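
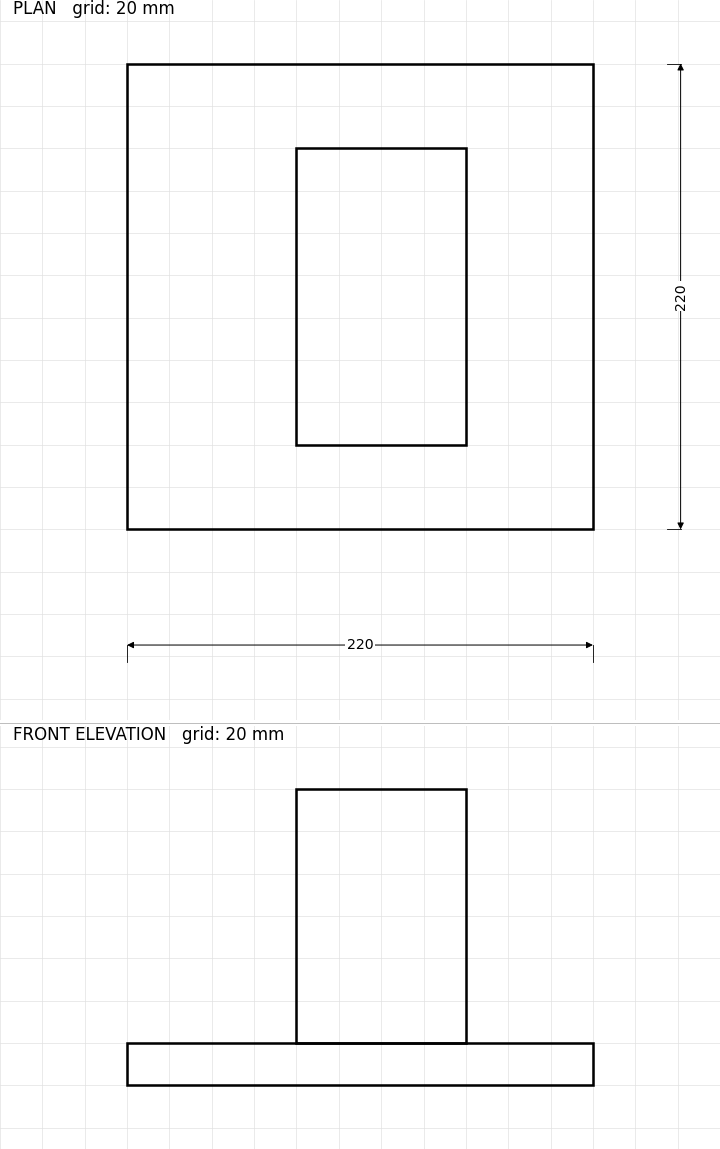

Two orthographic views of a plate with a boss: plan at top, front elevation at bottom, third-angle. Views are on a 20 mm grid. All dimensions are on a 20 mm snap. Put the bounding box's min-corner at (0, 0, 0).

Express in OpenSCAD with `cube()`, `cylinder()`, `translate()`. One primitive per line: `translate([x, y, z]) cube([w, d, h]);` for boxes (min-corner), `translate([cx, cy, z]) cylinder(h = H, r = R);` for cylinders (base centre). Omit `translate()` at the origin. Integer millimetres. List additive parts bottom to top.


cube([220, 220, 20]);
translate([80, 40, 20]) cube([80, 140, 120]);


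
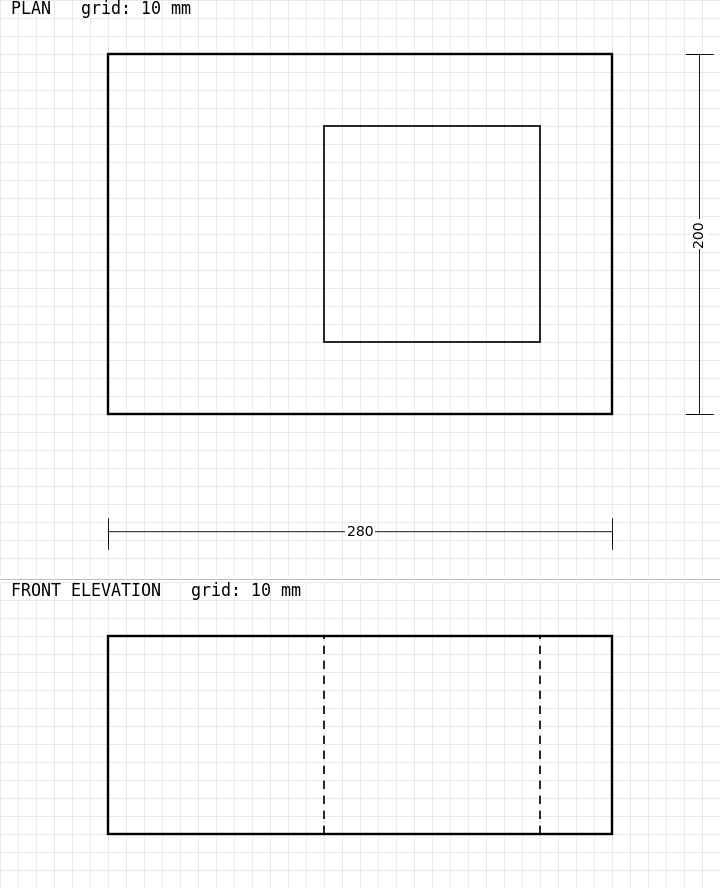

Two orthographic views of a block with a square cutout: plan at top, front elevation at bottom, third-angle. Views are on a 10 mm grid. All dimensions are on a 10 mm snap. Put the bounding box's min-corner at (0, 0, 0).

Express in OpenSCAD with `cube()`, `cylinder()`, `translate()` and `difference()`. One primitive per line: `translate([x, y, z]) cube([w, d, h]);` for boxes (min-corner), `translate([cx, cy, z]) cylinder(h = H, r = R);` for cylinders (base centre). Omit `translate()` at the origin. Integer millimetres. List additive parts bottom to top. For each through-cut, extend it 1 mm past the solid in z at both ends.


difference() {
  cube([280, 200, 110]);
  translate([120, 40, -1]) cube([120, 120, 112]);
}


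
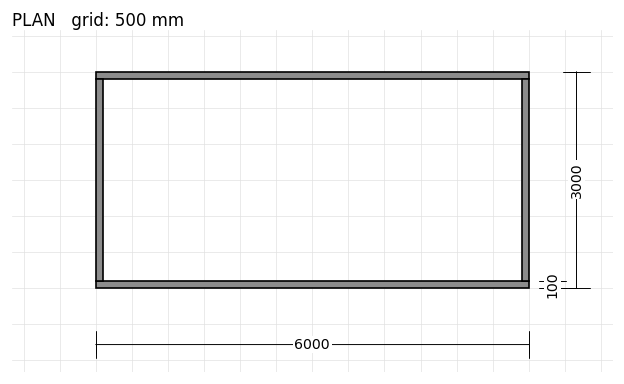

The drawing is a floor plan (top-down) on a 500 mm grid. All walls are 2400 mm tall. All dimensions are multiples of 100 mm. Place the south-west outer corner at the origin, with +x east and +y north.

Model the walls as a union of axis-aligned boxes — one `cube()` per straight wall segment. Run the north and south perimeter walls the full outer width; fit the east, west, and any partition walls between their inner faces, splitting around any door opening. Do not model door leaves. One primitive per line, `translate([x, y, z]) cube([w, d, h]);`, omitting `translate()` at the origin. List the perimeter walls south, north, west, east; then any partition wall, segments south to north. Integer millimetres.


cube([6000, 100, 2400]);
translate([0, 2900, 0]) cube([6000, 100, 2400]);
translate([0, 100, 0]) cube([100, 2800, 2400]);
translate([5900, 100, 0]) cube([100, 2800, 2400]);


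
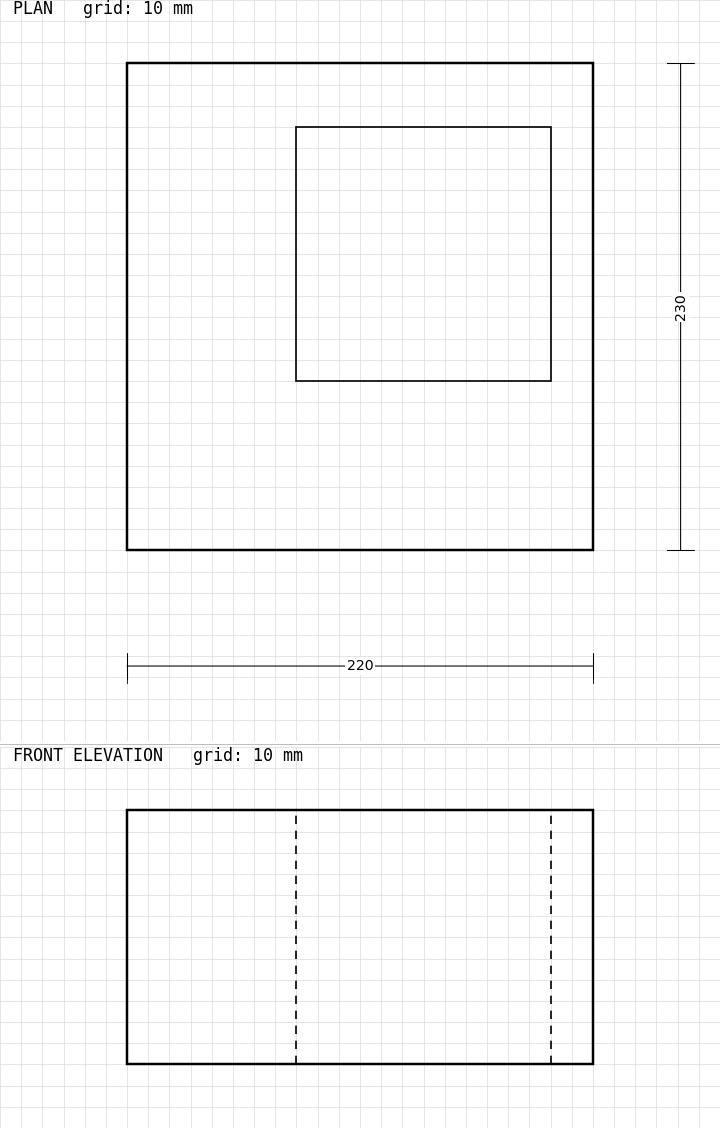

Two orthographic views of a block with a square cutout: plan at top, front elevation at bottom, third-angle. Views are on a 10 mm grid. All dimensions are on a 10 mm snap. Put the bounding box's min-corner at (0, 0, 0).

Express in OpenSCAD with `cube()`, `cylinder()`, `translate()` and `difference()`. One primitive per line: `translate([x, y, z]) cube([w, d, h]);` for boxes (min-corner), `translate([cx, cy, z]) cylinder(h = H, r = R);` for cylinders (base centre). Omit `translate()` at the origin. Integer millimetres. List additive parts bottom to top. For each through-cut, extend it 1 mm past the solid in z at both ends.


difference() {
  cube([220, 230, 120]);
  translate([80, 80, -1]) cube([120, 120, 122]);
}


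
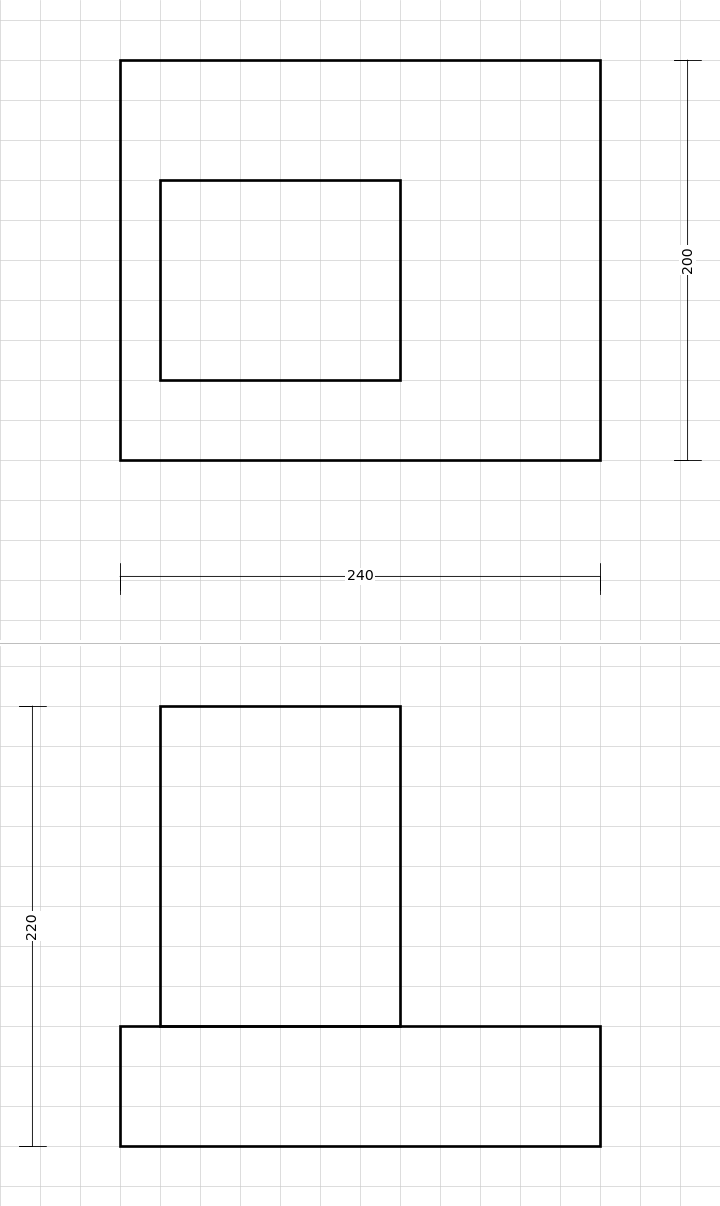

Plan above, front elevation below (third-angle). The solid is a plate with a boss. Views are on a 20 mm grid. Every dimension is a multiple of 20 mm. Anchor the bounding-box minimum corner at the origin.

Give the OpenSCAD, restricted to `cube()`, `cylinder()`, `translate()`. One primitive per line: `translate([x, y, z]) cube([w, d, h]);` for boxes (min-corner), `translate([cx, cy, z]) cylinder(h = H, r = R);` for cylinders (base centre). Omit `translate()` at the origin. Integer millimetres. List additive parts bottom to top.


cube([240, 200, 60]);
translate([20, 40, 60]) cube([120, 100, 160]);


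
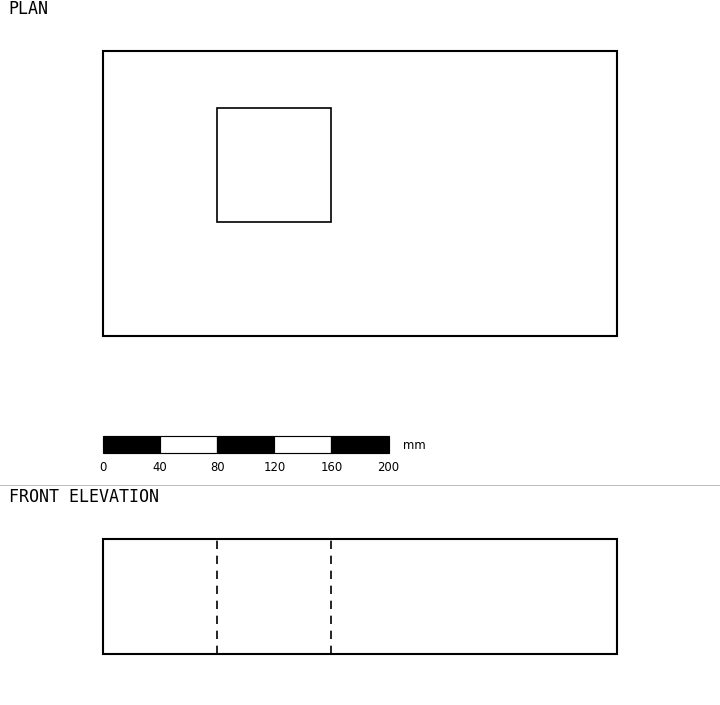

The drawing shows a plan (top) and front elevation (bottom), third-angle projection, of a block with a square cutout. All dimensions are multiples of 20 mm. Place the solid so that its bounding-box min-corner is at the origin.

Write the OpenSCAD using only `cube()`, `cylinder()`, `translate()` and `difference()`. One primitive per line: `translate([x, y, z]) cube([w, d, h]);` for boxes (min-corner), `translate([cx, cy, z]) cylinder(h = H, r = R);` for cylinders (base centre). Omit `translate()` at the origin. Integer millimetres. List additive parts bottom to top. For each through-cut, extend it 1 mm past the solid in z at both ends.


difference() {
  cube([360, 200, 80]);
  translate([80, 80, -1]) cube([80, 80, 82]);
}


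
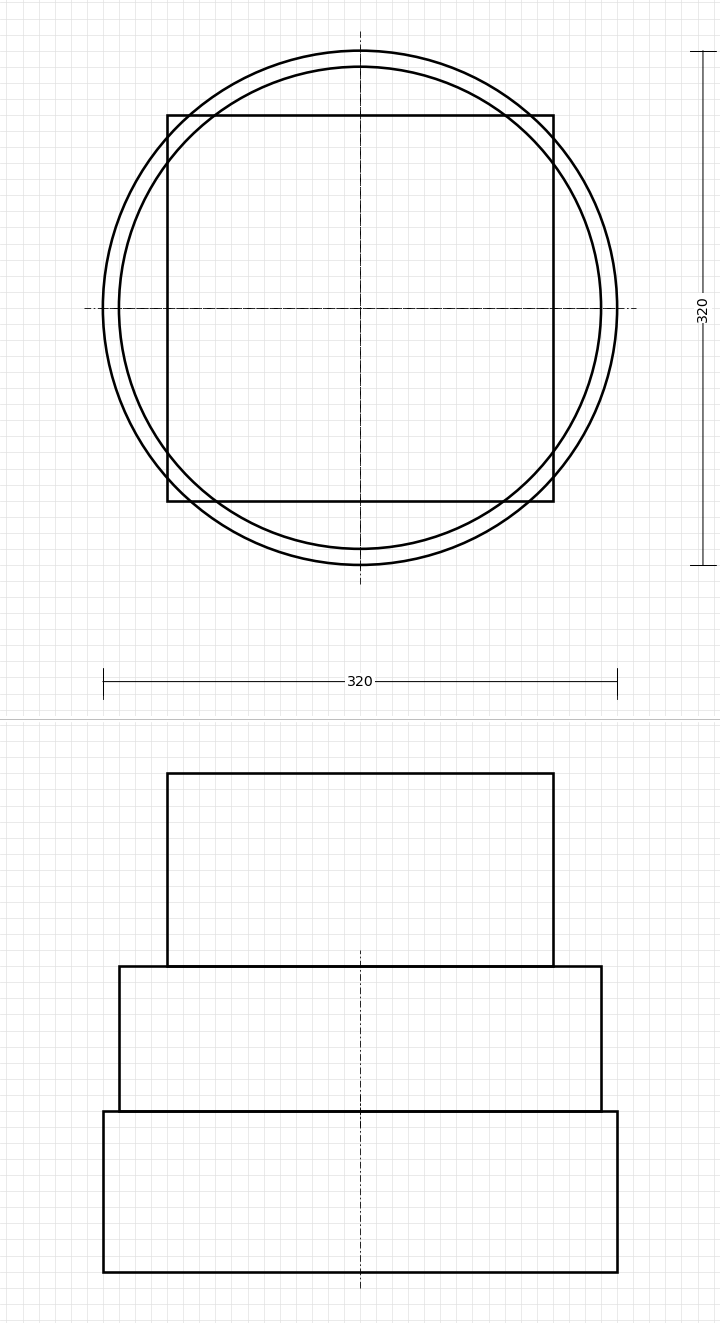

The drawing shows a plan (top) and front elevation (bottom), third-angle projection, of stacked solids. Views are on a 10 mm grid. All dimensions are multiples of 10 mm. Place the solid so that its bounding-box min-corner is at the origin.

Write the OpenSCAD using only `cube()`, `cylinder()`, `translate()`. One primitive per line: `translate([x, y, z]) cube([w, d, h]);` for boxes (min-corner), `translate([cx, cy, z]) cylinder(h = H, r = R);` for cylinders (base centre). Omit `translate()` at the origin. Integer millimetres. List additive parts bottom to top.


translate([160, 160, 0]) cylinder(h = 100, r = 160);
translate([160, 160, 100]) cylinder(h = 90, r = 150);
translate([40, 40, 190]) cube([240, 240, 120]);


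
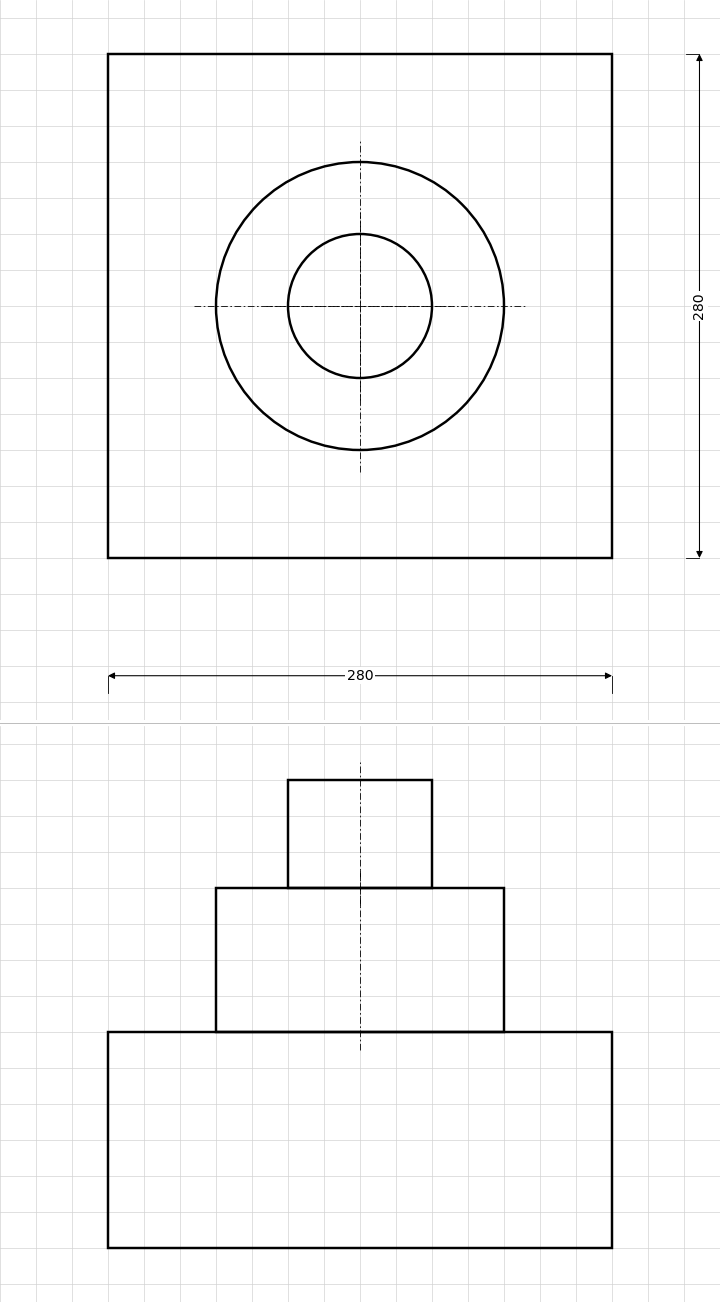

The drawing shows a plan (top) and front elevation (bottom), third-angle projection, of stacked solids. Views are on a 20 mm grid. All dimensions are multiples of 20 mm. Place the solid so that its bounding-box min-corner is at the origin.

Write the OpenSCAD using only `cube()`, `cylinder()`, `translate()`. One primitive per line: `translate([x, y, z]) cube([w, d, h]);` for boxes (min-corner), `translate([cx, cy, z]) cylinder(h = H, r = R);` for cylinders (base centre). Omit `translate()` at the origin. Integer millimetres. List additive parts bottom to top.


cube([280, 280, 120]);
translate([140, 140, 120]) cylinder(h = 80, r = 80);
translate([140, 140, 200]) cylinder(h = 60, r = 40);


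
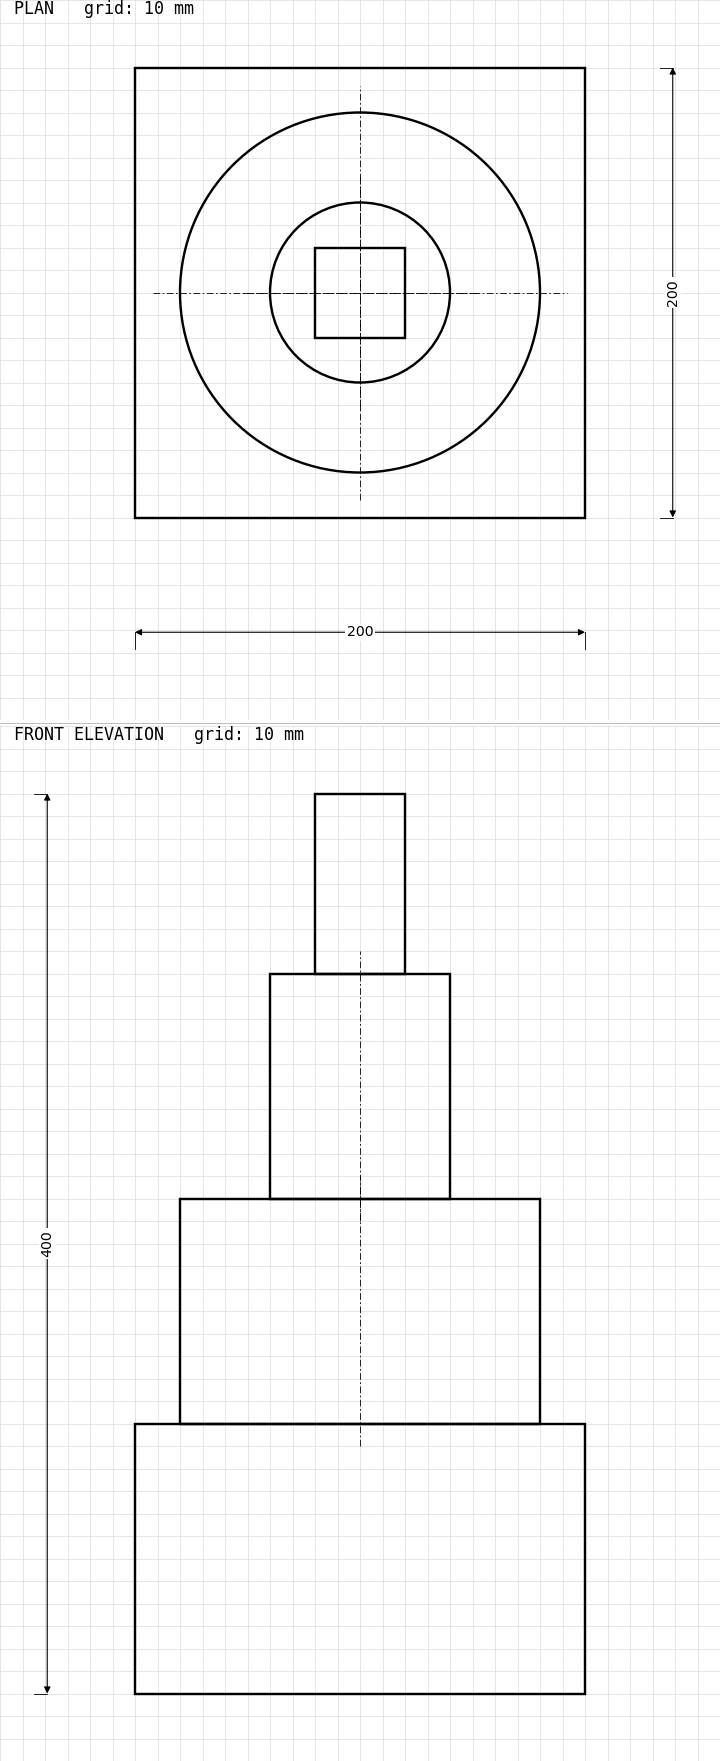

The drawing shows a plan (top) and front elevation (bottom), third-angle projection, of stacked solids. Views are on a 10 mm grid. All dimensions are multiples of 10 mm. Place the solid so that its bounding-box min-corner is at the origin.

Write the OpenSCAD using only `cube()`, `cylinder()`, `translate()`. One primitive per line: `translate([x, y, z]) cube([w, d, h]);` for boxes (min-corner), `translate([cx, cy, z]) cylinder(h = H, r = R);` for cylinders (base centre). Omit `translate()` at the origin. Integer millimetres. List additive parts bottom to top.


cube([200, 200, 120]);
translate([100, 100, 120]) cylinder(h = 100, r = 80);
translate([100, 100, 220]) cylinder(h = 100, r = 40);
translate([80, 80, 320]) cube([40, 40, 80]);


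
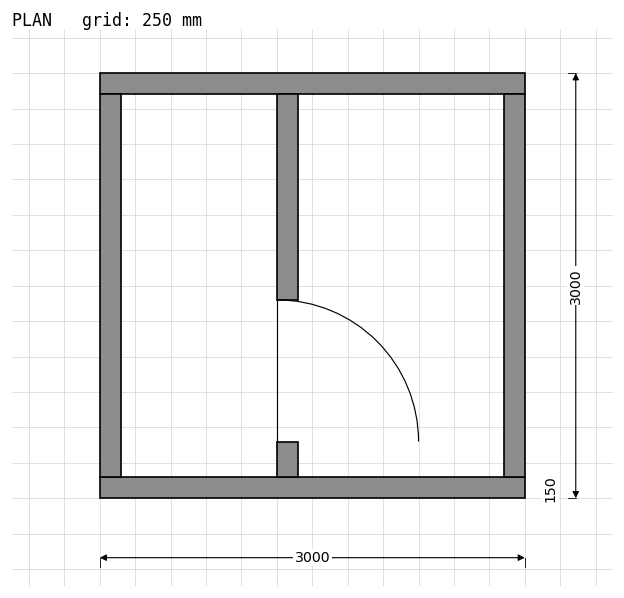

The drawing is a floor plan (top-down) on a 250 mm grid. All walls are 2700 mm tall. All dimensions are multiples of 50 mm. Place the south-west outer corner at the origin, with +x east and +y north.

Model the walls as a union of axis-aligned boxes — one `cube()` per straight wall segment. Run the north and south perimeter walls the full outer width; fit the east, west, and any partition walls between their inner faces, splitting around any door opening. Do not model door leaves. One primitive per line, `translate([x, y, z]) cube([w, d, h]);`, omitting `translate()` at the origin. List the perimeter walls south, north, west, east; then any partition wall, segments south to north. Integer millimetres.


cube([3000, 150, 2700]);
translate([0, 2850, 0]) cube([3000, 150, 2700]);
translate([0, 150, 0]) cube([150, 2700, 2700]);
translate([2850, 150, 0]) cube([150, 2700, 2700]);
translate([1250, 150, 0]) cube([150, 250, 2700]);
translate([1250, 1400, 0]) cube([150, 1450, 2700]);


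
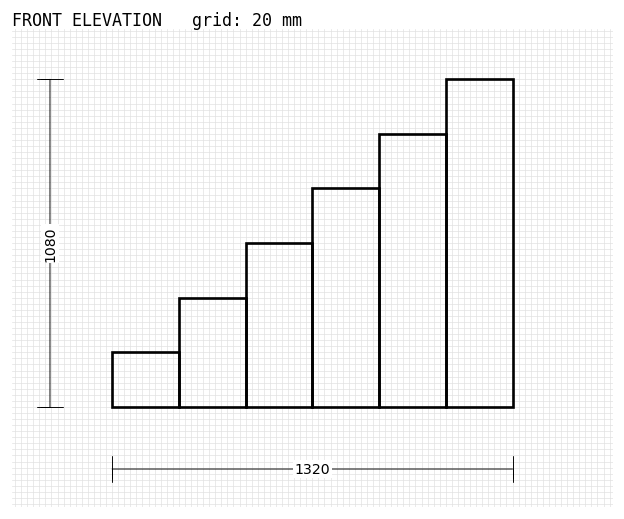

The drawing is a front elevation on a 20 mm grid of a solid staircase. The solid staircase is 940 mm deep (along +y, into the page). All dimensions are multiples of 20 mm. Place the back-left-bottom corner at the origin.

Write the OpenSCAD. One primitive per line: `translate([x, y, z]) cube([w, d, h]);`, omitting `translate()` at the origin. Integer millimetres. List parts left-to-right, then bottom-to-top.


cube([220, 940, 180]);
translate([220, 0, 0]) cube([220, 940, 360]);
translate([440, 0, 0]) cube([220, 940, 540]);
translate([660, 0, 0]) cube([220, 940, 720]);
translate([880, 0, 0]) cube([220, 940, 900]);
translate([1100, 0, 0]) cube([220, 940, 1080]);


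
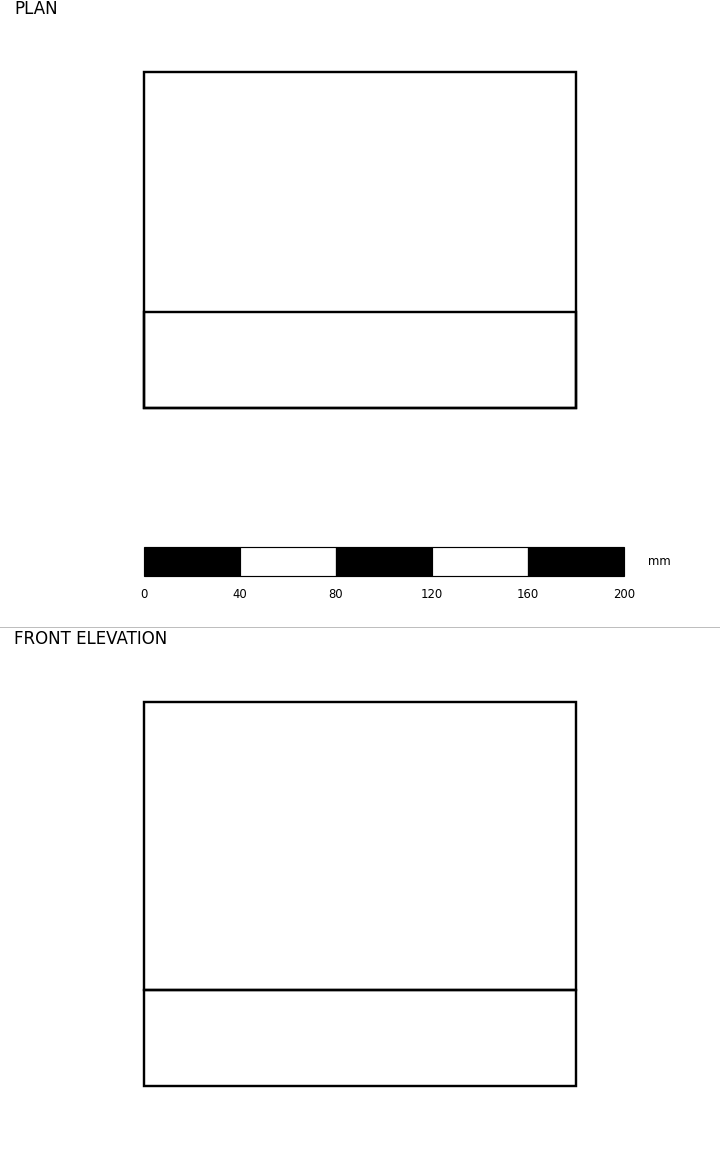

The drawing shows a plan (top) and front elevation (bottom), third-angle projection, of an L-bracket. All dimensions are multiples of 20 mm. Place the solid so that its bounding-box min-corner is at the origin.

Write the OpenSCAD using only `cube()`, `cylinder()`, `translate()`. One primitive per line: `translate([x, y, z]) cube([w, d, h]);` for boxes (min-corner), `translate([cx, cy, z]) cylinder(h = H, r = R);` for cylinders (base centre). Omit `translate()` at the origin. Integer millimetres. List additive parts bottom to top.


cube([180, 140, 40]);
translate([0, 0, 40]) cube([180, 40, 120]);


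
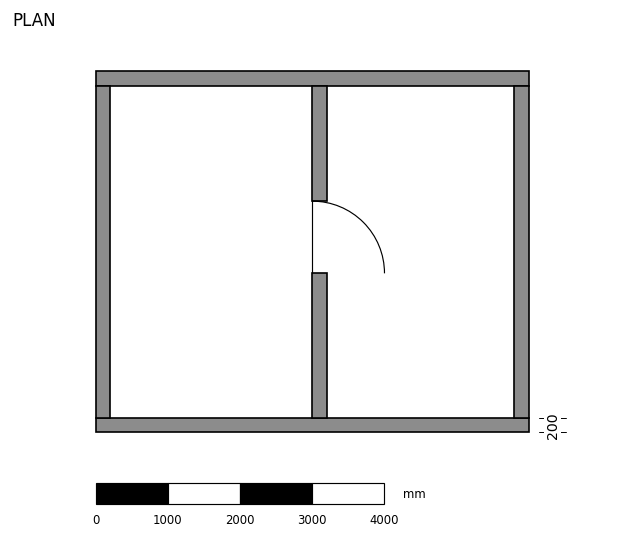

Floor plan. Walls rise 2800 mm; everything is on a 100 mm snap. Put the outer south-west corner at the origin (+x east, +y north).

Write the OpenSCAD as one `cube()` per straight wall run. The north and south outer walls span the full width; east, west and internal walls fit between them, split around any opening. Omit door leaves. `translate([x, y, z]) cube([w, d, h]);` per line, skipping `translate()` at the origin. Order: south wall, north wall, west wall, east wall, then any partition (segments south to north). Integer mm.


cube([6000, 200, 2800]);
translate([0, 4800, 0]) cube([6000, 200, 2800]);
translate([0, 200, 0]) cube([200, 4600, 2800]);
translate([5800, 200, 0]) cube([200, 4600, 2800]);
translate([3000, 200, 0]) cube([200, 2000, 2800]);
translate([3000, 3200, 0]) cube([200, 1600, 2800]);


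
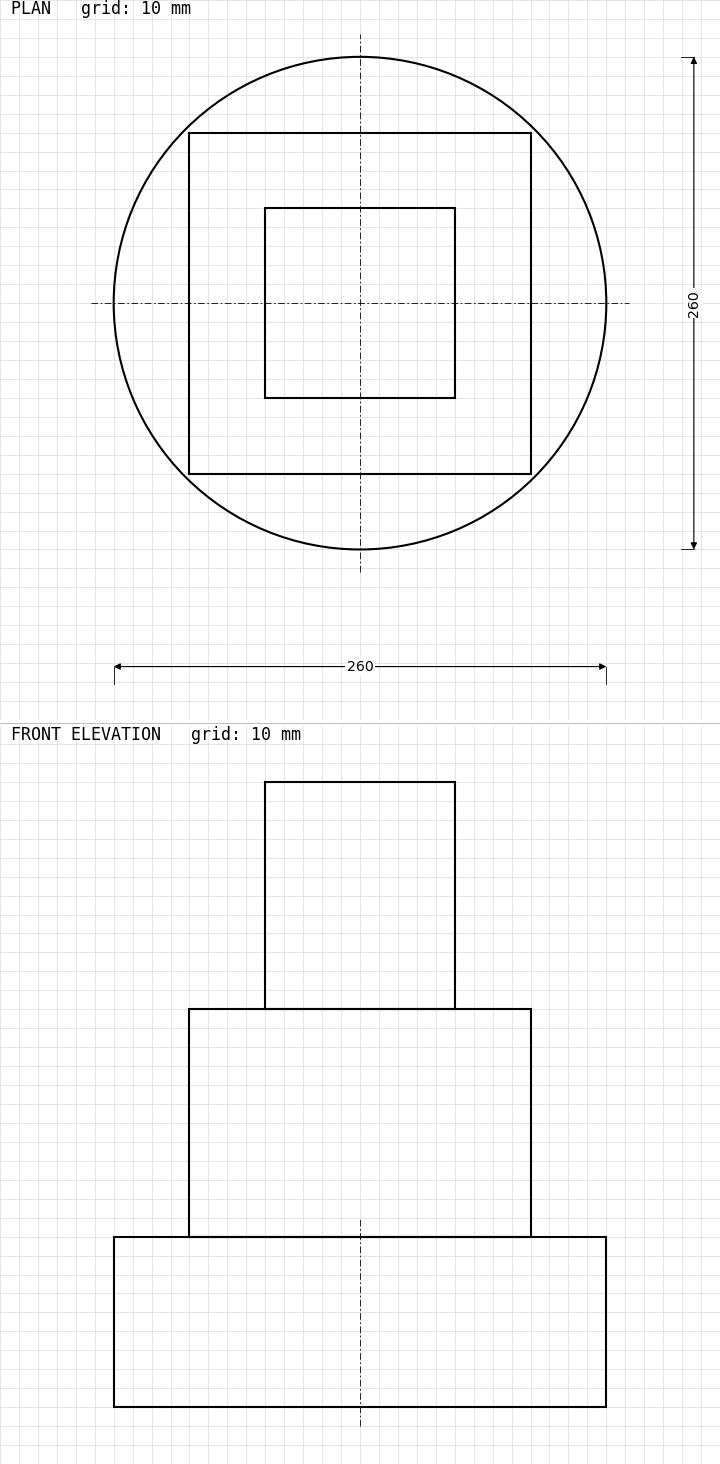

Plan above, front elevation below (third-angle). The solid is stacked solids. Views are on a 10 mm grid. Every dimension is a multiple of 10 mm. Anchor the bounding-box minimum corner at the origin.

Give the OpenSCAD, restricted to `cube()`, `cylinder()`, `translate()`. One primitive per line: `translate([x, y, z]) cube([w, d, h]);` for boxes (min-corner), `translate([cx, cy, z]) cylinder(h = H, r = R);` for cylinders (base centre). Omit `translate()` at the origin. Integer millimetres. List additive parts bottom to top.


translate([130, 130, 0]) cylinder(h = 90, r = 130);
translate([40, 40, 90]) cube([180, 180, 120]);
translate([80, 80, 210]) cube([100, 100, 120]);


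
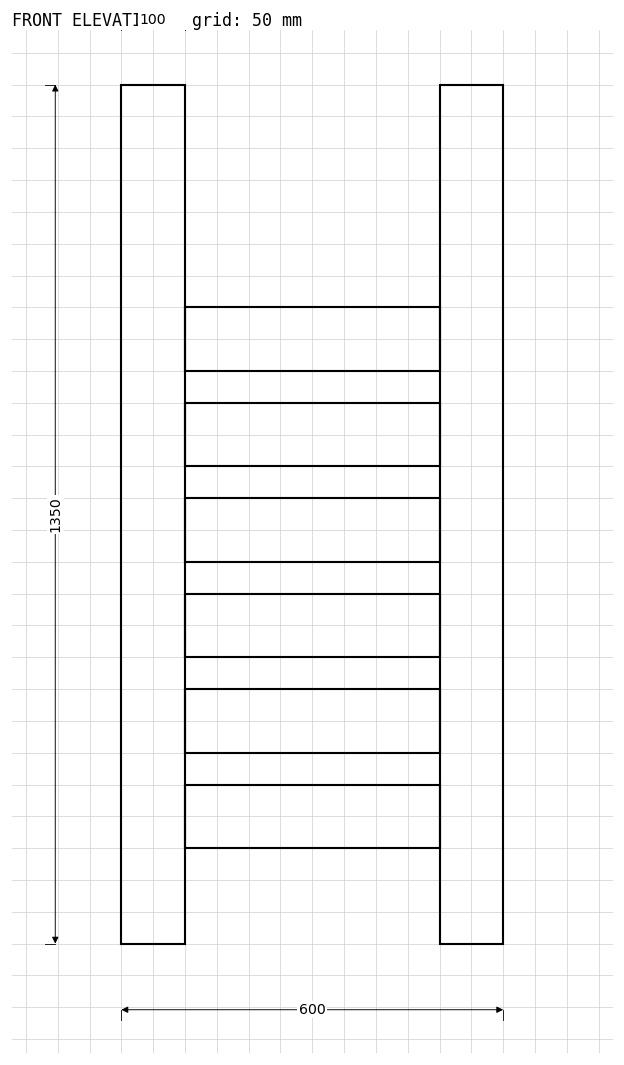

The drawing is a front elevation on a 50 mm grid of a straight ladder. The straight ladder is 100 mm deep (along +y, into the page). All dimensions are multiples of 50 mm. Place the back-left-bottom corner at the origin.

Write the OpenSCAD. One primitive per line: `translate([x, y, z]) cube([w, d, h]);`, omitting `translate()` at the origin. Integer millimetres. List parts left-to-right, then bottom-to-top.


cube([100, 100, 1350]);
translate([100, 0, 150]) cube([400, 100, 100]);
translate([100, 0, 300]) cube([400, 100, 100]);
translate([100, 0, 450]) cube([400, 100, 100]);
translate([100, 0, 600]) cube([400, 100, 100]);
translate([100, 0, 750]) cube([400, 100, 100]);
translate([100, 0, 900]) cube([400, 100, 100]);
translate([500, 0, 0]) cube([100, 100, 1350]);


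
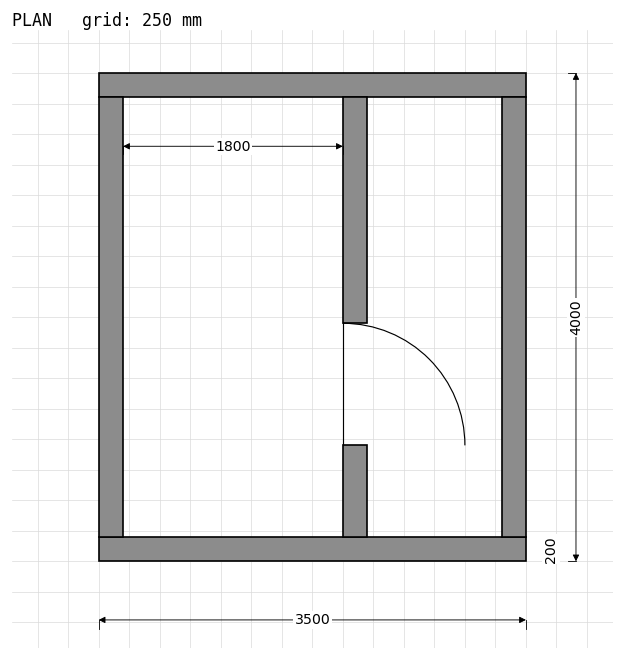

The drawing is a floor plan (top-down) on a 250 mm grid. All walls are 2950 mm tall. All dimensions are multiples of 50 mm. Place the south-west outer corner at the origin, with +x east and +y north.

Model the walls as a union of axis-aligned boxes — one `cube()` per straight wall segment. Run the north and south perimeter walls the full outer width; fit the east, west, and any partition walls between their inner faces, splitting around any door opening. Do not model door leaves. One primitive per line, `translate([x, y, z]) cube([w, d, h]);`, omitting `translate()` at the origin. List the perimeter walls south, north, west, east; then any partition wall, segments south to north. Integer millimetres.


cube([3500, 200, 2950]);
translate([0, 3800, 0]) cube([3500, 200, 2950]);
translate([0, 200, 0]) cube([200, 3600, 2950]);
translate([3300, 200, 0]) cube([200, 3600, 2950]);
translate([2000, 200, 0]) cube([200, 750, 2950]);
translate([2000, 1950, 0]) cube([200, 1850, 2950]);


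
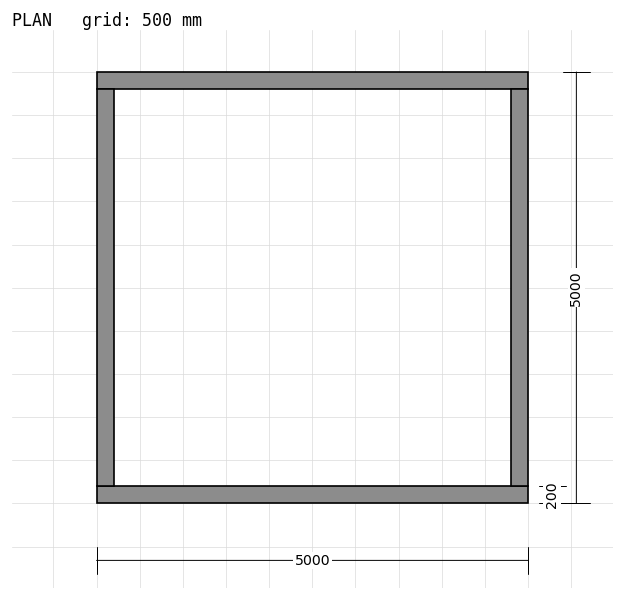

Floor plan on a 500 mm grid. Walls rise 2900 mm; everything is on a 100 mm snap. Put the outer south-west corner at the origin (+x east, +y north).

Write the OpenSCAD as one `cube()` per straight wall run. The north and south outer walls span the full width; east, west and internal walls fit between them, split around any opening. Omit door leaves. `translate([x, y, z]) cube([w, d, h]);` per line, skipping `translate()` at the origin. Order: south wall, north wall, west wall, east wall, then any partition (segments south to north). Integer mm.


cube([5000, 200, 2900]);
translate([0, 4800, 0]) cube([5000, 200, 2900]);
translate([0, 200, 0]) cube([200, 4600, 2900]);
translate([4800, 200, 0]) cube([200, 4600, 2900]);


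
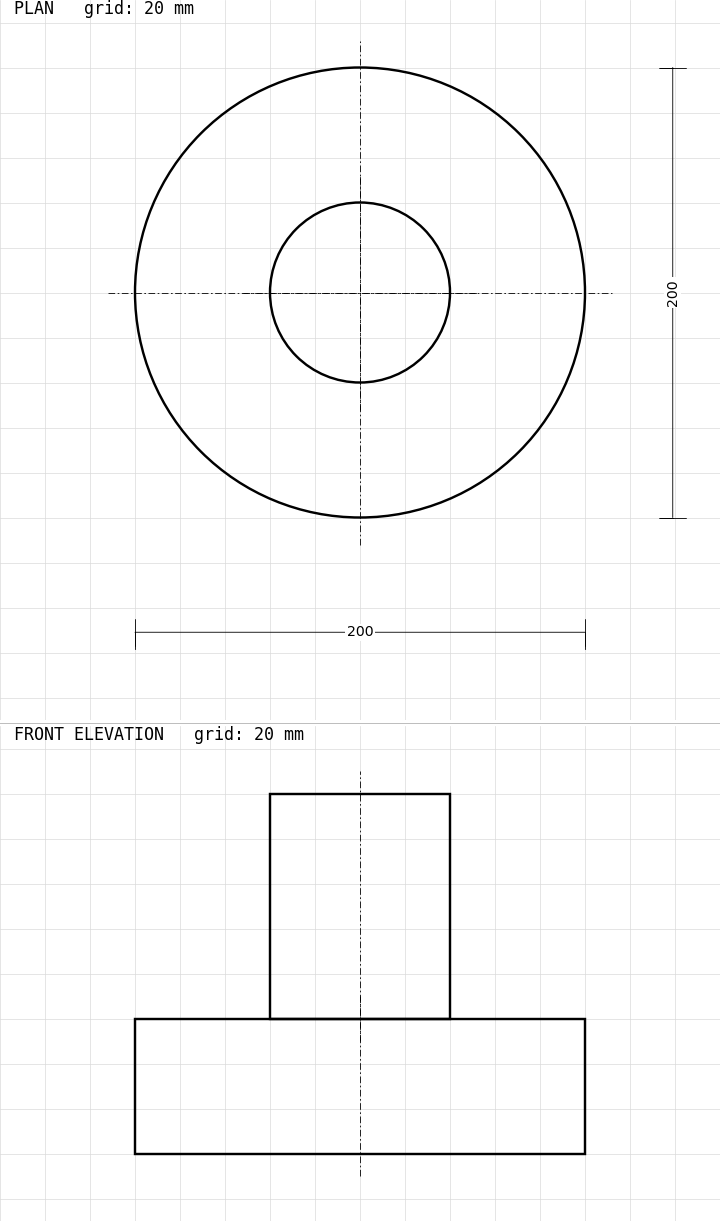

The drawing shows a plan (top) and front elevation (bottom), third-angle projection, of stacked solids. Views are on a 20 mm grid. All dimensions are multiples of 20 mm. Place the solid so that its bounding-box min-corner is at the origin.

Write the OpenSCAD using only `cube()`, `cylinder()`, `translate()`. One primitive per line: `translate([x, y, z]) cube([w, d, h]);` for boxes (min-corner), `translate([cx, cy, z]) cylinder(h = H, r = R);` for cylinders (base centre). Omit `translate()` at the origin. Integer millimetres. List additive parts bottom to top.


translate([100, 100, 0]) cylinder(h = 60, r = 100);
translate([100, 100, 60]) cylinder(h = 100, r = 40);


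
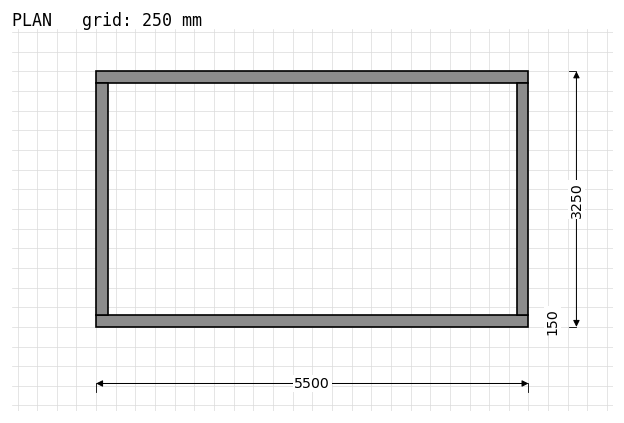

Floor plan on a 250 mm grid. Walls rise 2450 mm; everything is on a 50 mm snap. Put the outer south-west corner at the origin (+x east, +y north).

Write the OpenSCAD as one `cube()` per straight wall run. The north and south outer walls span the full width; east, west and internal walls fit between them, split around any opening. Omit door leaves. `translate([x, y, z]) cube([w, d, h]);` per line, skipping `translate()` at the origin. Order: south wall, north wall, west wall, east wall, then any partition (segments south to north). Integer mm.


cube([5500, 150, 2450]);
translate([0, 3100, 0]) cube([5500, 150, 2450]);
translate([0, 150, 0]) cube([150, 2950, 2450]);
translate([5350, 150, 0]) cube([150, 2950, 2450]);


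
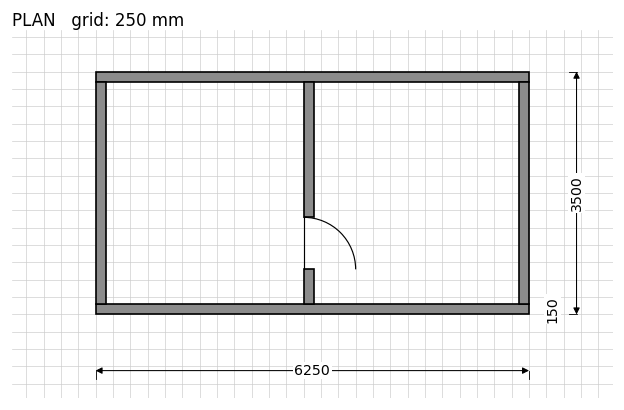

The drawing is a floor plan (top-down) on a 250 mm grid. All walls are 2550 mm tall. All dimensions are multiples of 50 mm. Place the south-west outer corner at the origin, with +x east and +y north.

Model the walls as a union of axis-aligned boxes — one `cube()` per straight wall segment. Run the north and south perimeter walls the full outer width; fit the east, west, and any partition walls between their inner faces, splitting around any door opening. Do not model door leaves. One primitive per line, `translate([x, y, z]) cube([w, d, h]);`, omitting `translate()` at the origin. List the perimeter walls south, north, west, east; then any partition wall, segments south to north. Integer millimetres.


cube([6250, 150, 2550]);
translate([0, 3350, 0]) cube([6250, 150, 2550]);
translate([0, 150, 0]) cube([150, 3200, 2550]);
translate([6100, 150, 0]) cube([150, 3200, 2550]);
translate([3000, 150, 0]) cube([150, 500, 2550]);
translate([3000, 1400, 0]) cube([150, 1950, 2550]);


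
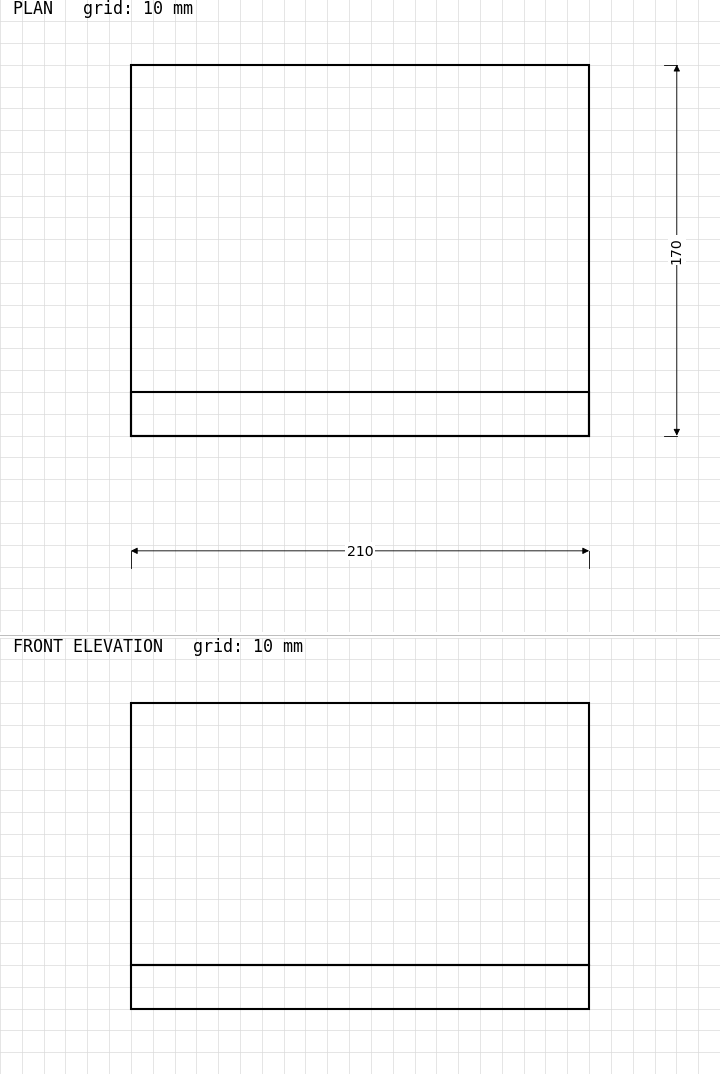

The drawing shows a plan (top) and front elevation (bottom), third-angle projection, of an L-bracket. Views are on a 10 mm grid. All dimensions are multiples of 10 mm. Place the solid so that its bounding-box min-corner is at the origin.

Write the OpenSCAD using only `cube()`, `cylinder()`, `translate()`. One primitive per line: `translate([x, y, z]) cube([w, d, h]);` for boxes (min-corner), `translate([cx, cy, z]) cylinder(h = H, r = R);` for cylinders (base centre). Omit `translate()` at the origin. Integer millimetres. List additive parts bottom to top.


cube([210, 170, 20]);
translate([0, 0, 20]) cube([210, 20, 120]);


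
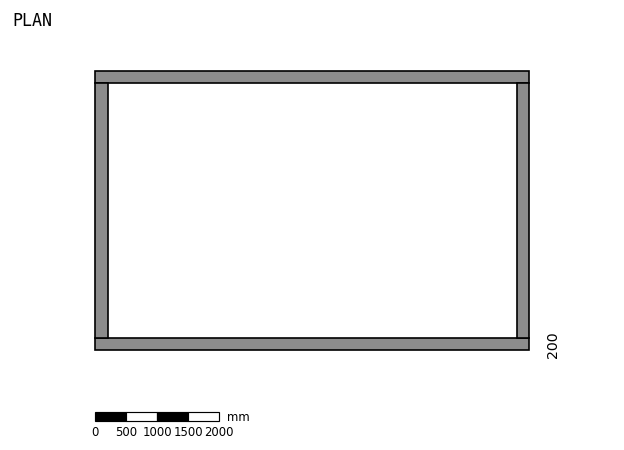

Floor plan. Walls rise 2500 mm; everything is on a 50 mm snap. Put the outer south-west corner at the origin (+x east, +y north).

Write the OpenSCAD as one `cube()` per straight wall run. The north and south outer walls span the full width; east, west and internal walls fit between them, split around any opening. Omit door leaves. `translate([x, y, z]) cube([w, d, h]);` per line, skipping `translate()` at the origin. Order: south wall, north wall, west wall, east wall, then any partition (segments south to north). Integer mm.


cube([7000, 200, 2500]);
translate([0, 4300, 0]) cube([7000, 200, 2500]);
translate([0, 200, 0]) cube([200, 4100, 2500]);
translate([6800, 200, 0]) cube([200, 4100, 2500]);


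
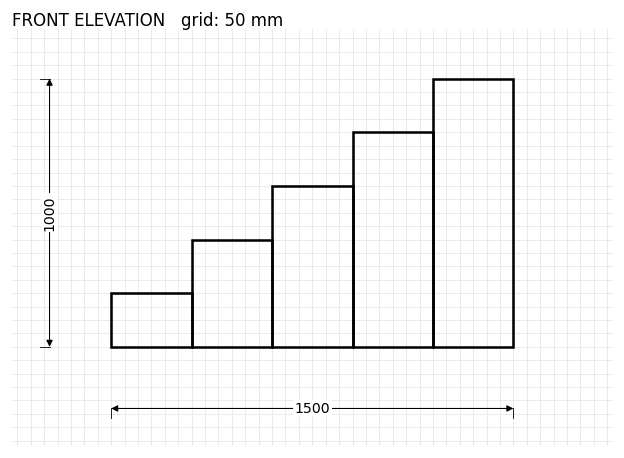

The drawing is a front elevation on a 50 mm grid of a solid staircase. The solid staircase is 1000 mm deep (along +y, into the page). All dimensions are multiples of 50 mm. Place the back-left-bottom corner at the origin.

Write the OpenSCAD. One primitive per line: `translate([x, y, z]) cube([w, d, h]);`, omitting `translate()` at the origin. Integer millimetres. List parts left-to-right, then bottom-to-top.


cube([300, 1000, 200]);
translate([300, 0, 0]) cube([300, 1000, 400]);
translate([600, 0, 0]) cube([300, 1000, 600]);
translate([900, 0, 0]) cube([300, 1000, 800]);
translate([1200, 0, 0]) cube([300, 1000, 1000]);


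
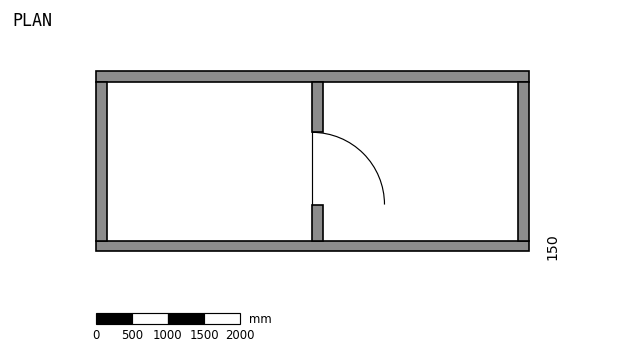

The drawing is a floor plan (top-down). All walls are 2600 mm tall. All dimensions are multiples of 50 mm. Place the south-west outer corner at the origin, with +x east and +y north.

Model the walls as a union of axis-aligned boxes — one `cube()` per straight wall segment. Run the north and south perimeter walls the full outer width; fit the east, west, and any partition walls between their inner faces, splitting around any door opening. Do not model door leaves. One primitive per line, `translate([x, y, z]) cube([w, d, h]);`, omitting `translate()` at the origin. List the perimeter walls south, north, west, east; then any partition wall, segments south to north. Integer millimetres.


cube([6000, 150, 2600]);
translate([0, 2350, 0]) cube([6000, 150, 2600]);
translate([0, 150, 0]) cube([150, 2200, 2600]);
translate([5850, 150, 0]) cube([150, 2200, 2600]);
translate([3000, 150, 0]) cube([150, 500, 2600]);
translate([3000, 1650, 0]) cube([150, 700, 2600]);


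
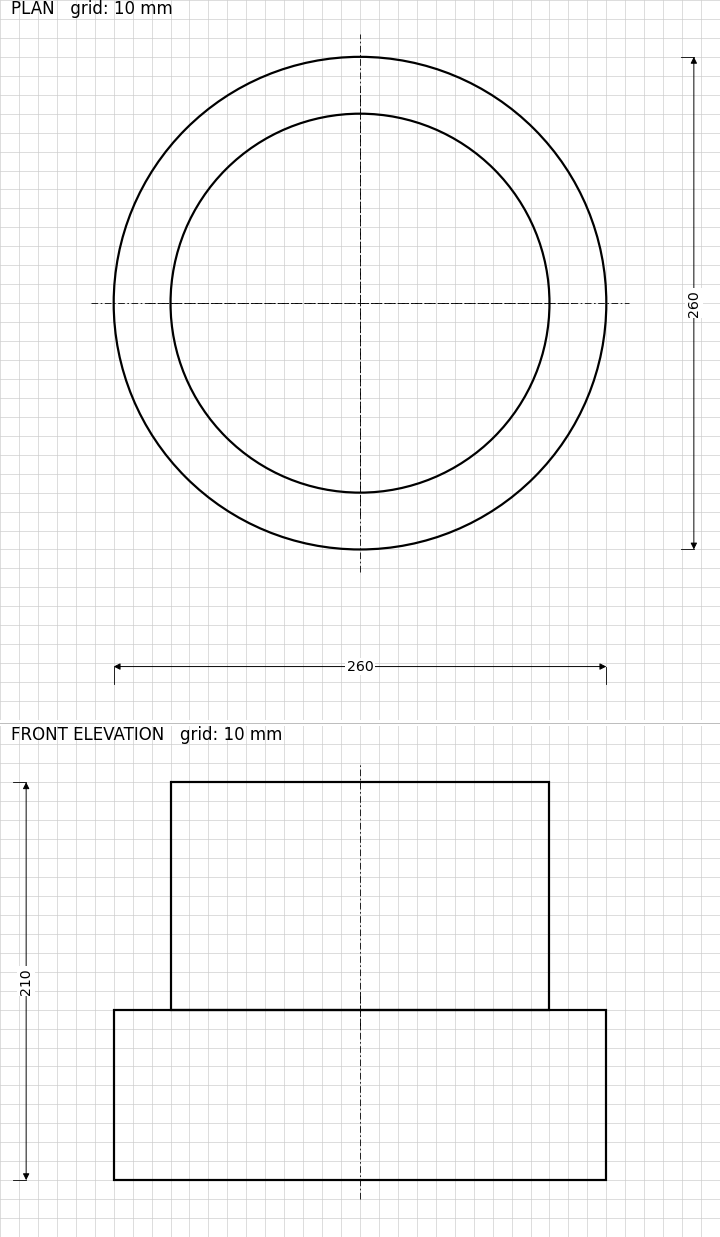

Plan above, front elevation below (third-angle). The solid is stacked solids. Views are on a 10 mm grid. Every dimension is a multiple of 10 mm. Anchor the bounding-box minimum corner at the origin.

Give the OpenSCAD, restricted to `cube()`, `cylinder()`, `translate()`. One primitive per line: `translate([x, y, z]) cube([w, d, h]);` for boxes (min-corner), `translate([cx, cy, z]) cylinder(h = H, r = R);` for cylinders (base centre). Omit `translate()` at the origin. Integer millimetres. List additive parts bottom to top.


translate([130, 130, 0]) cylinder(h = 90, r = 130);
translate([130, 130, 90]) cylinder(h = 120, r = 100);


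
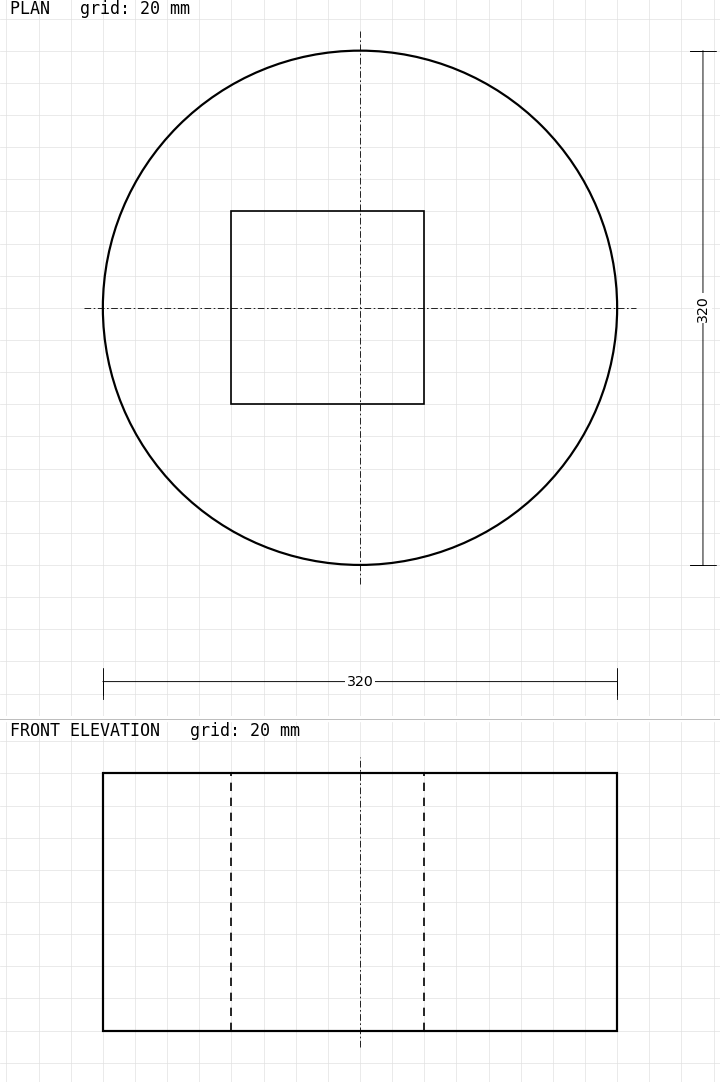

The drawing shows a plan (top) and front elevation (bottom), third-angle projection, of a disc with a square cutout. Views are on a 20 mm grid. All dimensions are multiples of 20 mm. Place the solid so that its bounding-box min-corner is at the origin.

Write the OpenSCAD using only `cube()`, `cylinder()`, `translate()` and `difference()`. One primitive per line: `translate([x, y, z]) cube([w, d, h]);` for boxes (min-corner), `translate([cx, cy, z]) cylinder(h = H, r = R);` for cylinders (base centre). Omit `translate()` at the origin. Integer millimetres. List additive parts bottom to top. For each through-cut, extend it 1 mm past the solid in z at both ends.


difference() {
  translate([160, 160, 0]) cylinder(h = 160, r = 160);
  translate([80, 100, -1]) cube([120, 120, 162]);
}


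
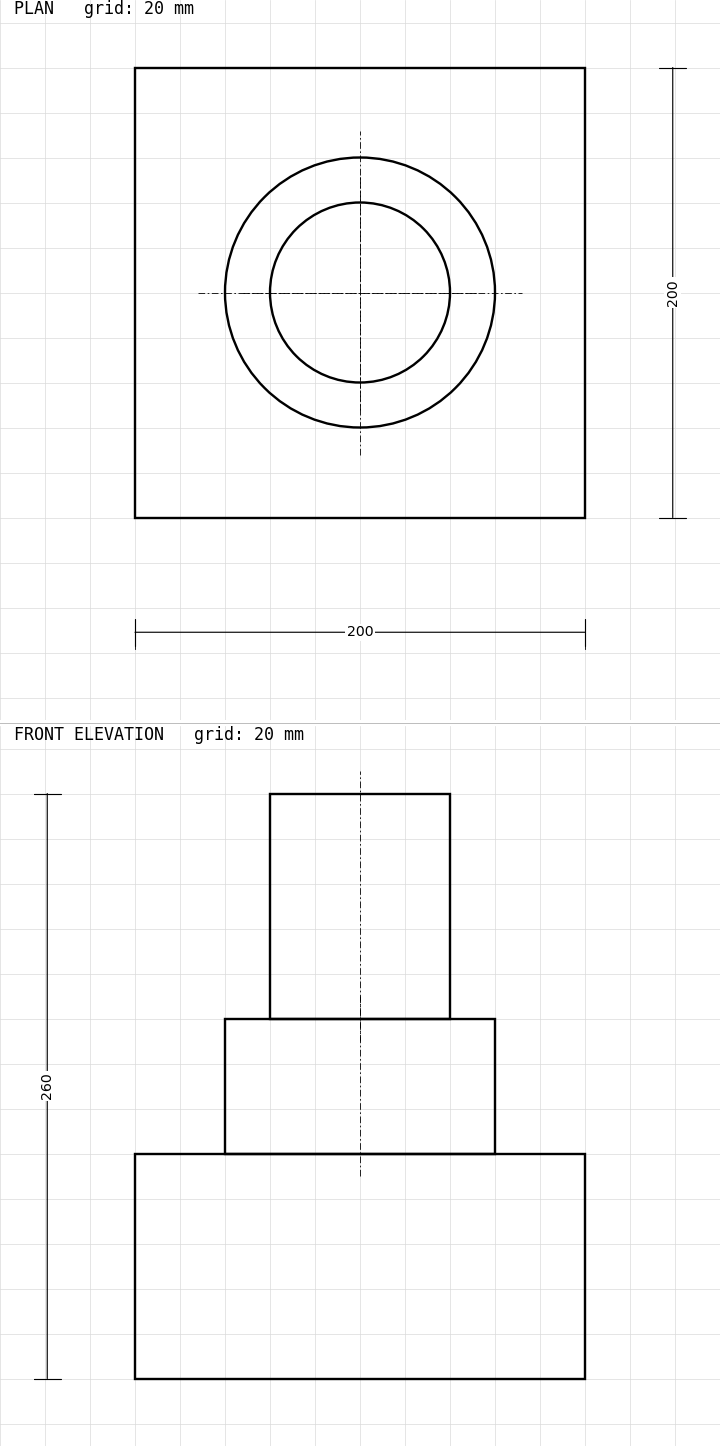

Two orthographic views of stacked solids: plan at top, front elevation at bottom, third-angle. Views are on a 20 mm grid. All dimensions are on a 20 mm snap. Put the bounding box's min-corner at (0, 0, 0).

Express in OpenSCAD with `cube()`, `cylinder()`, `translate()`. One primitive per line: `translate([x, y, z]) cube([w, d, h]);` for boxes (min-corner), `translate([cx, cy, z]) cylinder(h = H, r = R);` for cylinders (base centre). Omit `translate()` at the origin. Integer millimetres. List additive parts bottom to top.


cube([200, 200, 100]);
translate([100, 100, 100]) cylinder(h = 60, r = 60);
translate([100, 100, 160]) cylinder(h = 100, r = 40);


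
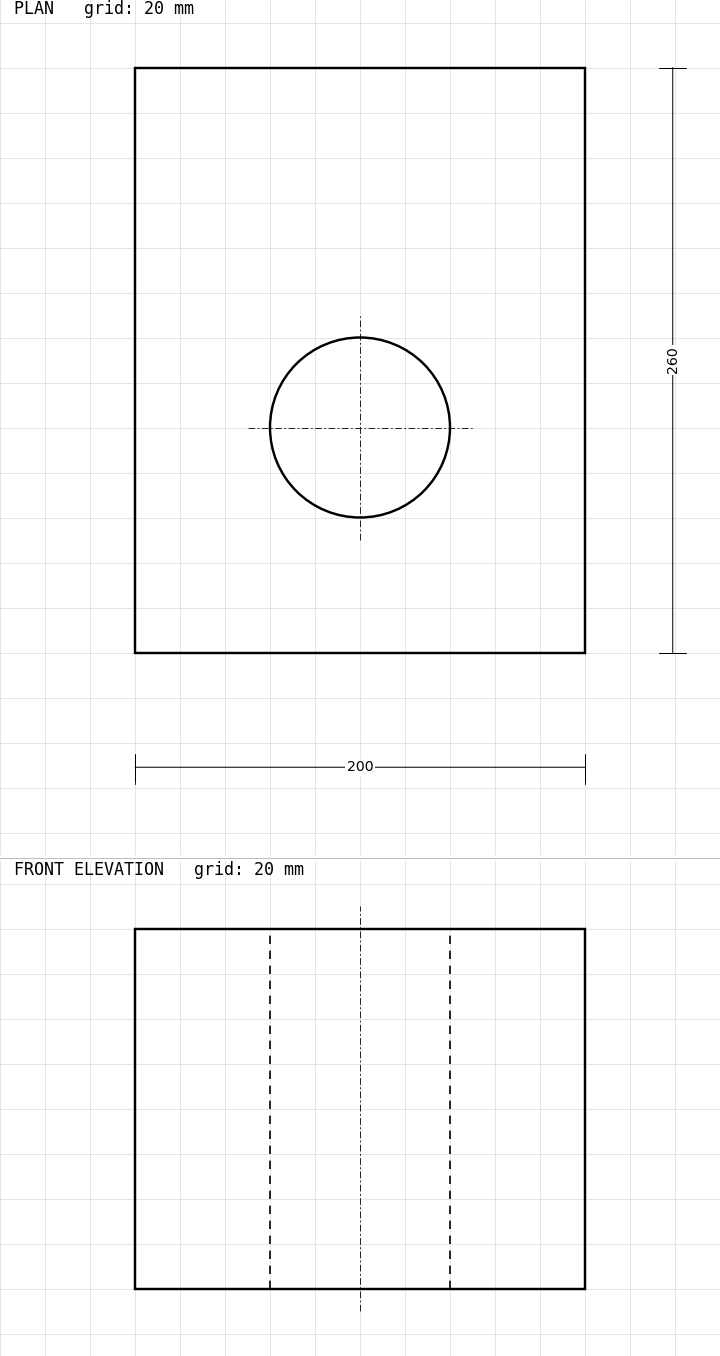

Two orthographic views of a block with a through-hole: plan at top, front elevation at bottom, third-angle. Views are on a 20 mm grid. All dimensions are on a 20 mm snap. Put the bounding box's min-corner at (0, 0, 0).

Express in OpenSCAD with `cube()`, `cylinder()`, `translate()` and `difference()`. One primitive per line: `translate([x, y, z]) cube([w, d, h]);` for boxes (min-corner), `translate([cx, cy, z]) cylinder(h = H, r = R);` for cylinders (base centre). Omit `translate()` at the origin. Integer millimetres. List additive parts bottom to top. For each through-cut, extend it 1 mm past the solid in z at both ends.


difference() {
  cube([200, 260, 160]);
  translate([100, 100, -1]) cylinder(h = 162, r = 40);
}


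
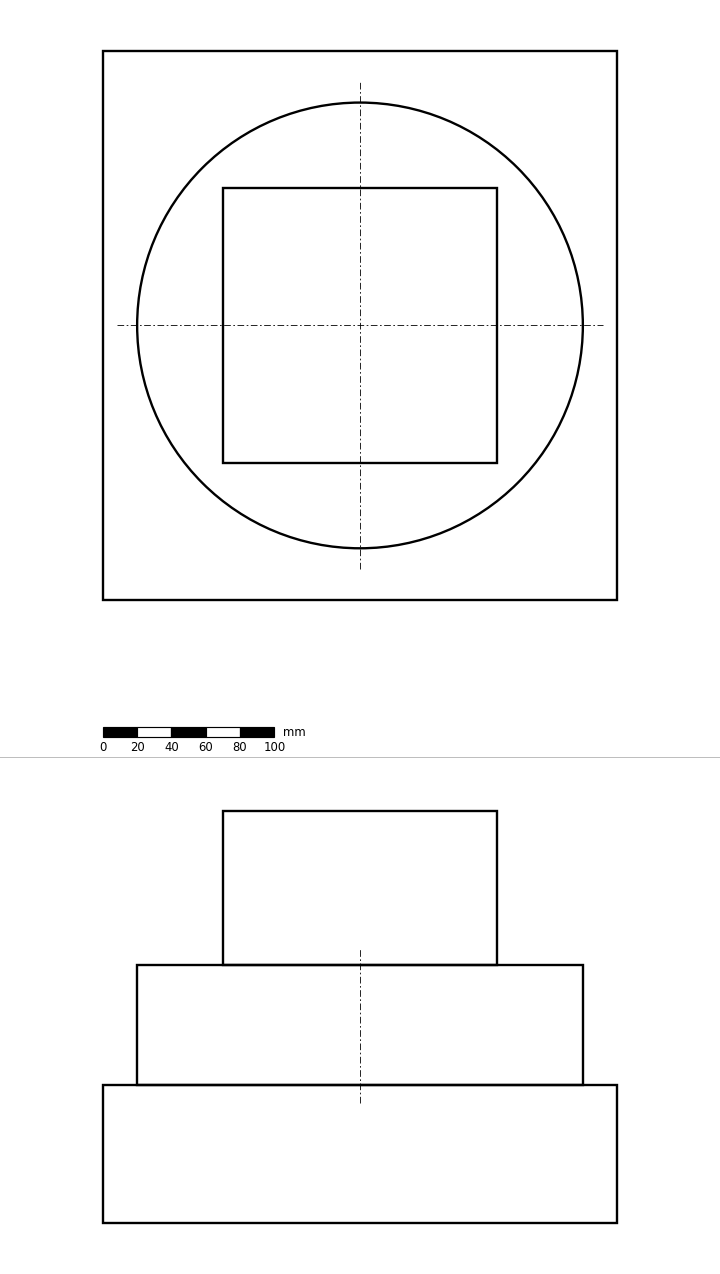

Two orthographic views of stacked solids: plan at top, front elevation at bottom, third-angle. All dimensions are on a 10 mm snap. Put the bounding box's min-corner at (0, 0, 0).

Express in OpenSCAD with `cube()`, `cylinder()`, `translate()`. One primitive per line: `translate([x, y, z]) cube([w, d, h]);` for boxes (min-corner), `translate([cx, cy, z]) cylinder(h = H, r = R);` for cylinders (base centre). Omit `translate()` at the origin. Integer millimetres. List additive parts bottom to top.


cube([300, 320, 80]);
translate([150, 160, 80]) cylinder(h = 70, r = 130);
translate([70, 80, 150]) cube([160, 160, 90]);


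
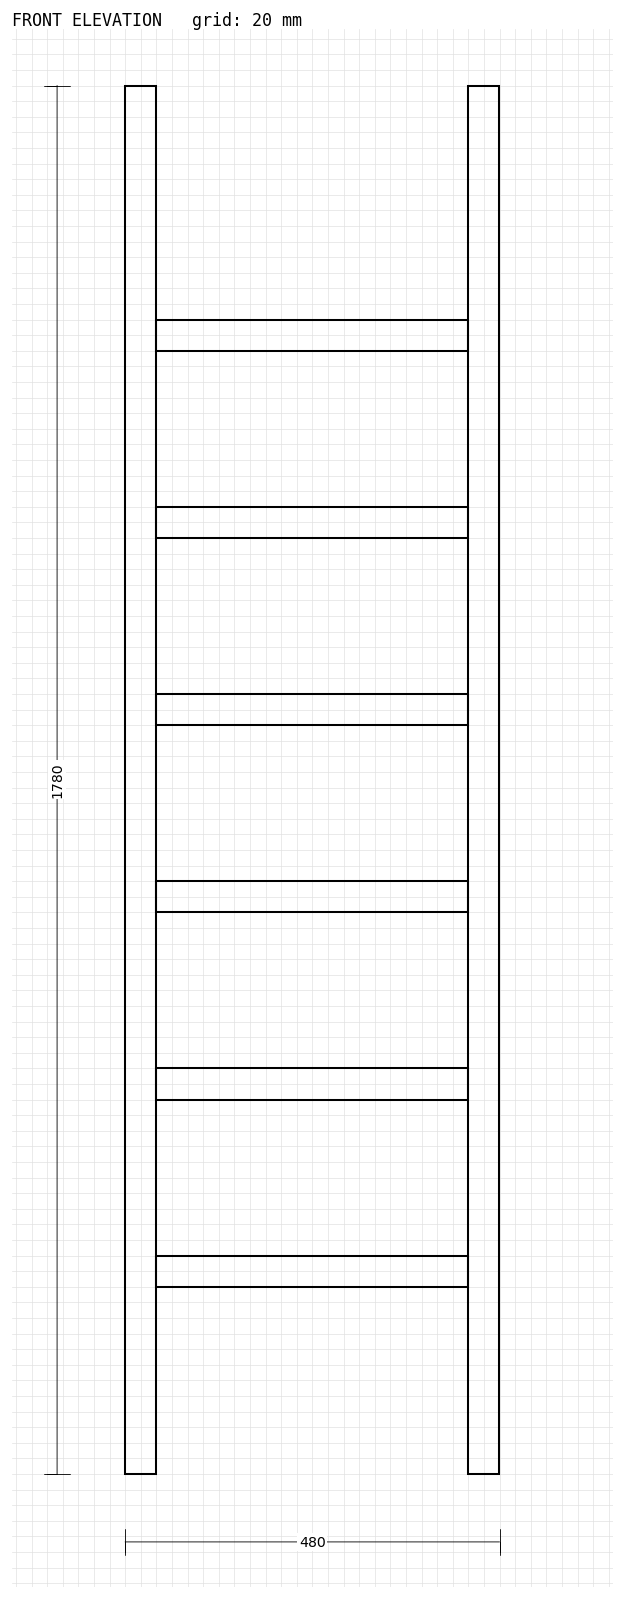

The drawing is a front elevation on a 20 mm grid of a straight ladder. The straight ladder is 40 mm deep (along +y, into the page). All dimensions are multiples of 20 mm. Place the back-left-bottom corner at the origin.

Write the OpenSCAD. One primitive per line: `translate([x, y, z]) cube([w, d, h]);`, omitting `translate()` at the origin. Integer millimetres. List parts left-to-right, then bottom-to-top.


cube([40, 40, 1780]);
translate([40, 0, 240]) cube([400, 40, 40]);
translate([40, 0, 480]) cube([400, 40, 40]);
translate([40, 0, 720]) cube([400, 40, 40]);
translate([40, 0, 960]) cube([400, 40, 40]);
translate([40, 0, 1200]) cube([400, 40, 40]);
translate([40, 0, 1440]) cube([400, 40, 40]);
translate([440, 0, 0]) cube([40, 40, 1780]);


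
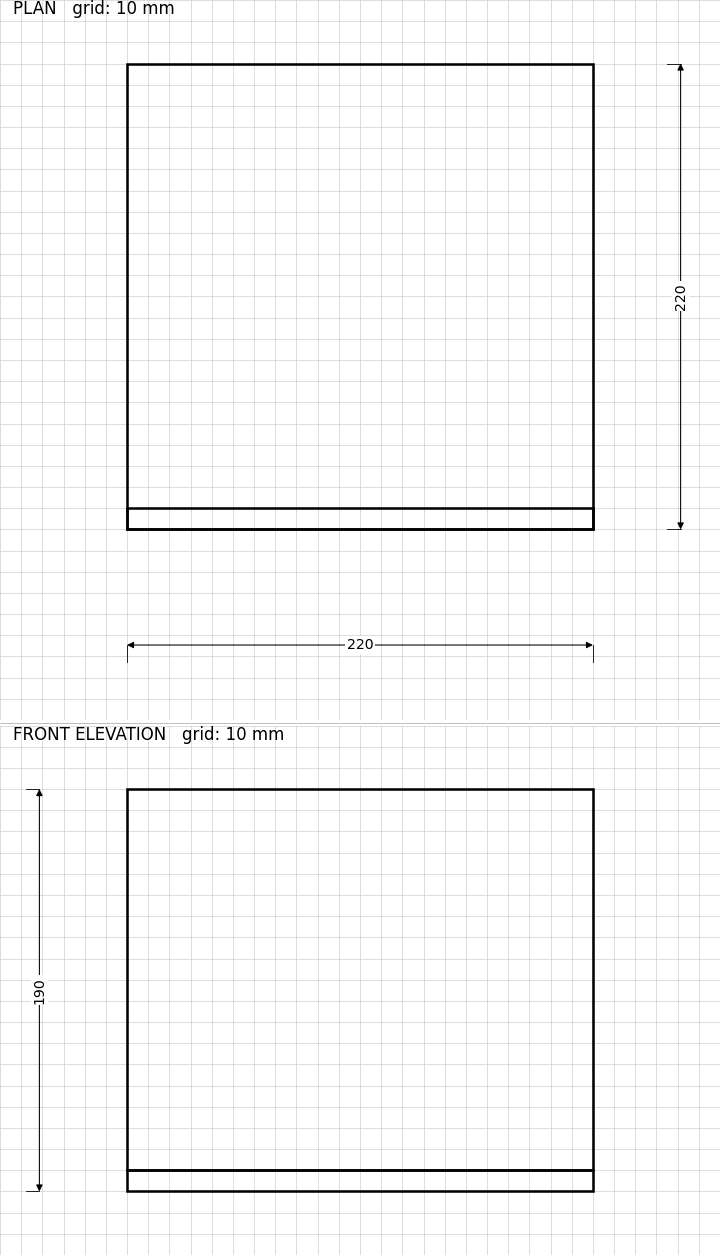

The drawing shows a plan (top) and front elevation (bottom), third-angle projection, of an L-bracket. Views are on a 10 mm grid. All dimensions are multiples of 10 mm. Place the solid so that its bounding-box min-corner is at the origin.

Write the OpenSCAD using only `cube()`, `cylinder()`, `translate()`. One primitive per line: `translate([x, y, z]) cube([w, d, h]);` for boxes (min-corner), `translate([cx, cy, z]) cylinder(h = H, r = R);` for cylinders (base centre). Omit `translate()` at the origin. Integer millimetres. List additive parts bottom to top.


cube([220, 220, 10]);
translate([0, 0, 10]) cube([220, 10, 180]);


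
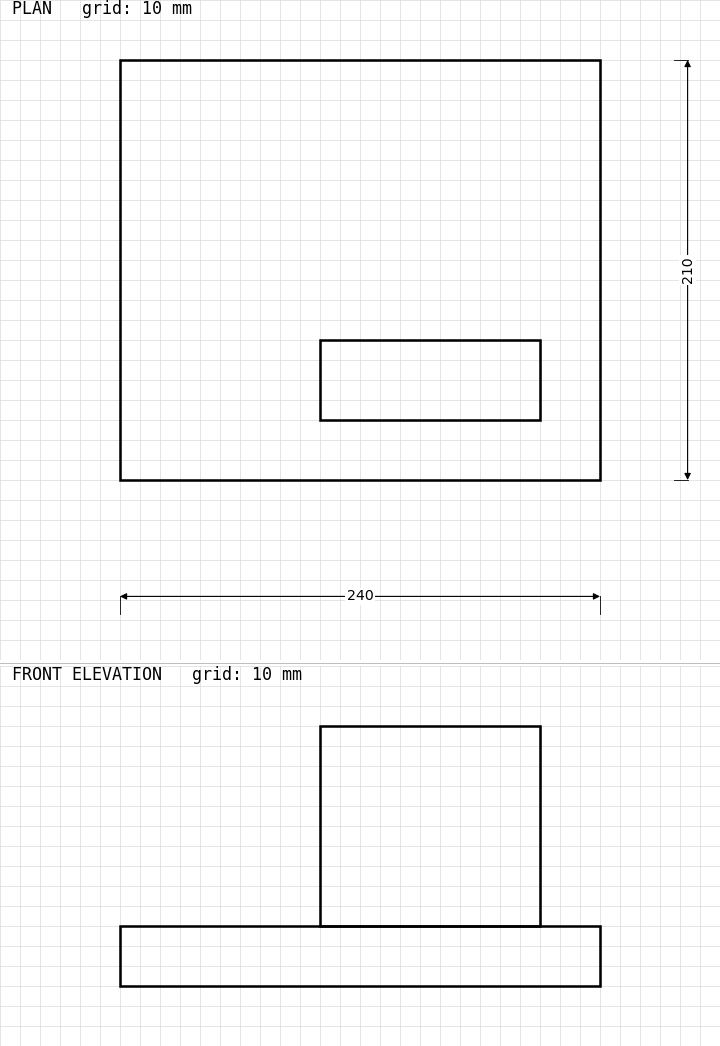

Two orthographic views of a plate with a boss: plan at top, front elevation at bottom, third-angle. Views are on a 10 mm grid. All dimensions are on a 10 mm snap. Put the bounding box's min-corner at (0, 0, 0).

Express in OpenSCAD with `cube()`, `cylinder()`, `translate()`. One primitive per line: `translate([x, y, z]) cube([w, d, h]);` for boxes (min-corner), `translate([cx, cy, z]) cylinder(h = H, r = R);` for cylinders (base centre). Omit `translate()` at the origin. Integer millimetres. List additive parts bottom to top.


cube([240, 210, 30]);
translate([100, 30, 30]) cube([110, 40, 100]);


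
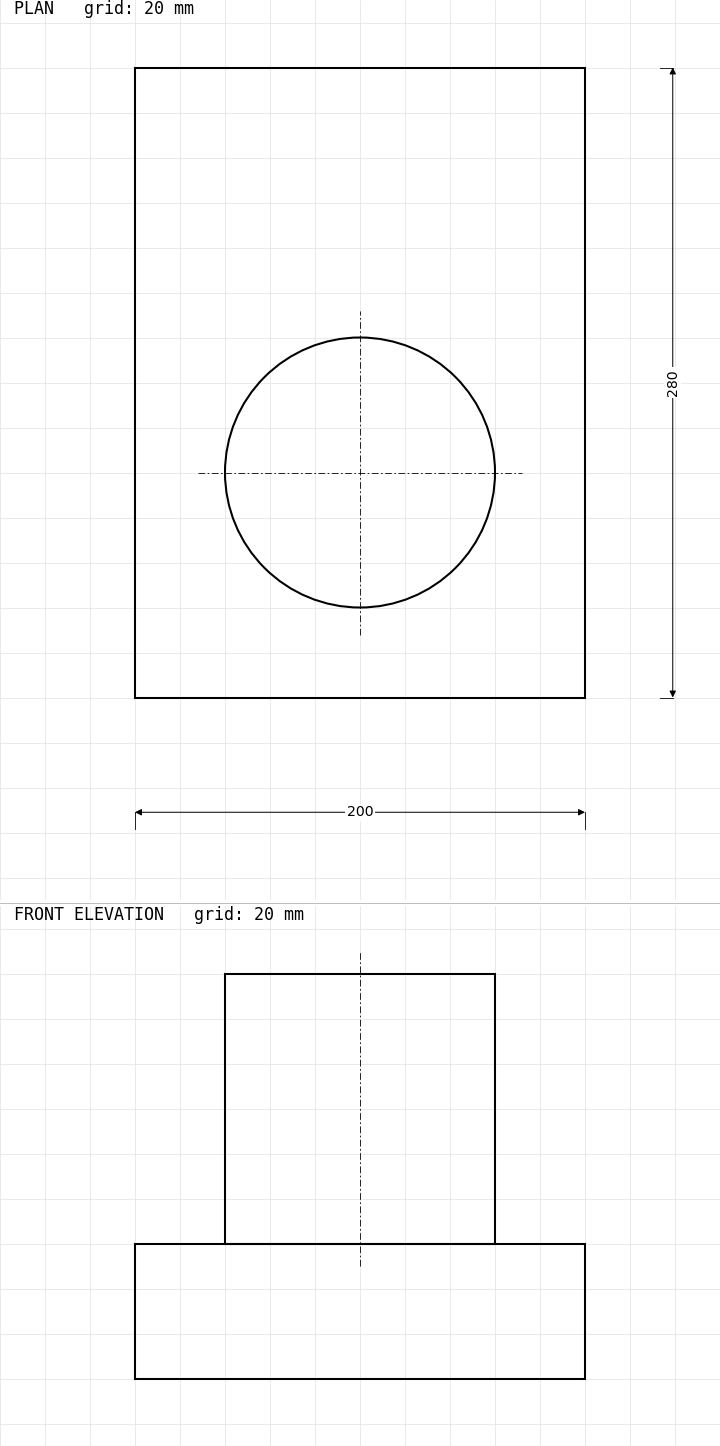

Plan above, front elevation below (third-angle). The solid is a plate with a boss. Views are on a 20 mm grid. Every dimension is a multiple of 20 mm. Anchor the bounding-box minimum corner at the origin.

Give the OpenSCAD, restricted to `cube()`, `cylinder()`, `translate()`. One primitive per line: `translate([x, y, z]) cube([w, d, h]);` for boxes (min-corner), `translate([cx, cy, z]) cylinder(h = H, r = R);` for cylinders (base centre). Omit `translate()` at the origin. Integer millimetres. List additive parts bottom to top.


cube([200, 280, 60]);
translate([100, 100, 60]) cylinder(h = 120, r = 60);
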